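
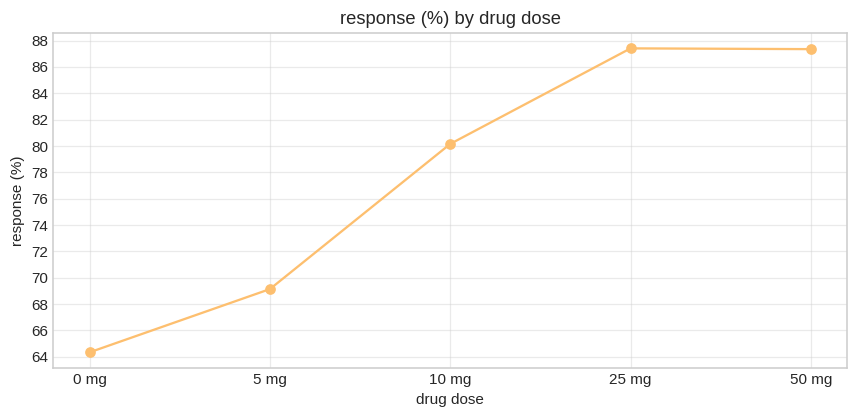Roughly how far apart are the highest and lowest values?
Max 25 mg ≈ 88, min 0 mg ≈ 64; range ≈ 24.

≈ 24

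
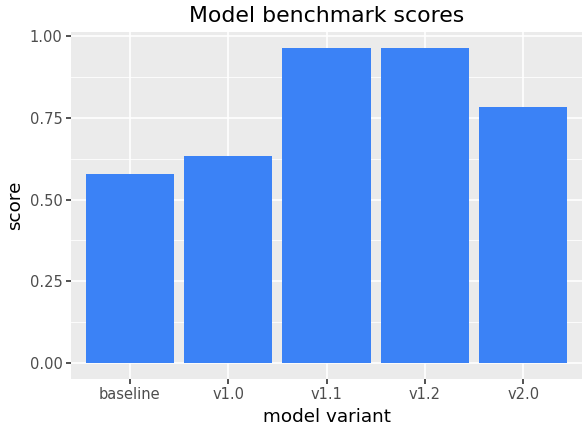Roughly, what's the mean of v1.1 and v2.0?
(1.0 + 0.8) / 2 ≈ 0.9.

≈ 0.9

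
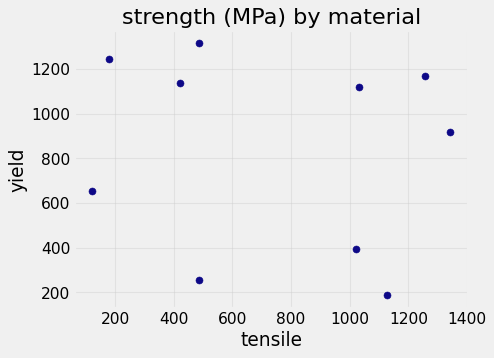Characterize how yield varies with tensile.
no clear correlation

Points are roughly uncorrelated; weak (|r| ≈ 0.1).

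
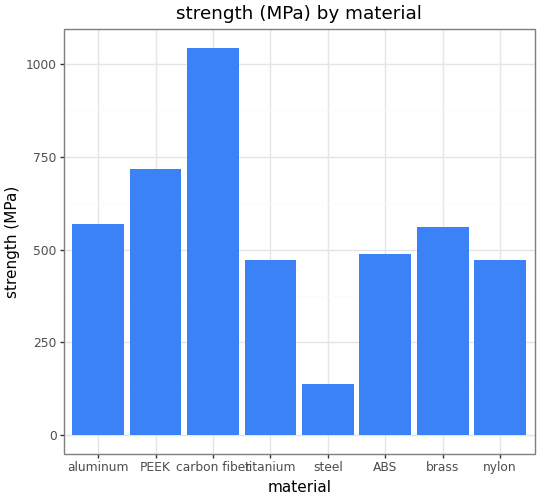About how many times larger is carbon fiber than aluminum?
≈ 1.67×

carbon fiber ≈ 1000, aluminum ≈ 600; 1000/600 ≈ 1.67.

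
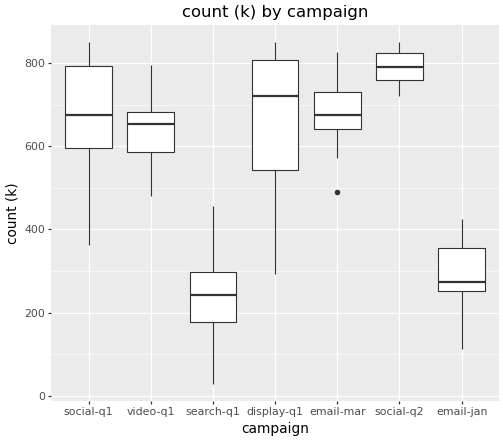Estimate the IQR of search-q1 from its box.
≈ 100

Q3 ≈ 300, Q1 ≈ 200; IQR ≈ 100.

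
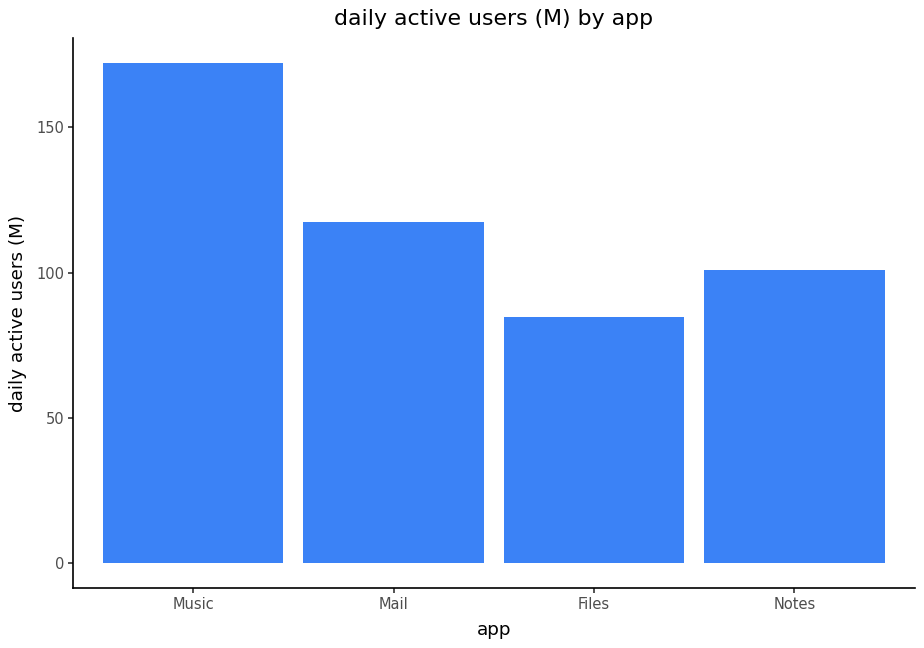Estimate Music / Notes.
Music ≈ 180, Notes ≈ 100; 180/100 ≈ 1.8.

≈ 1.8×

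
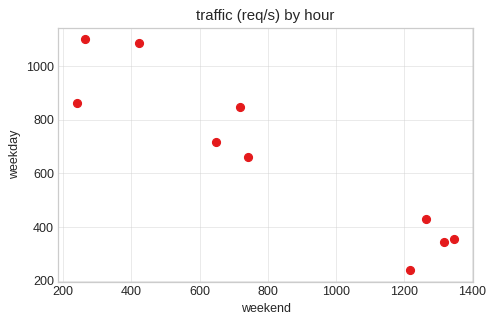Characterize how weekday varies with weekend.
Points are negatively correlated; strong (|r| ≈ 0.9).

negative, strong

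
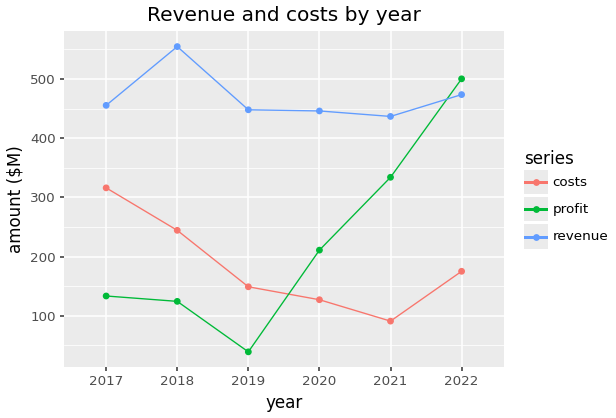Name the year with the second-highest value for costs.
Top 3 for costs: 2017 ≈ 300, 2018 ≈ 250, 2022 ≈ 200.

2018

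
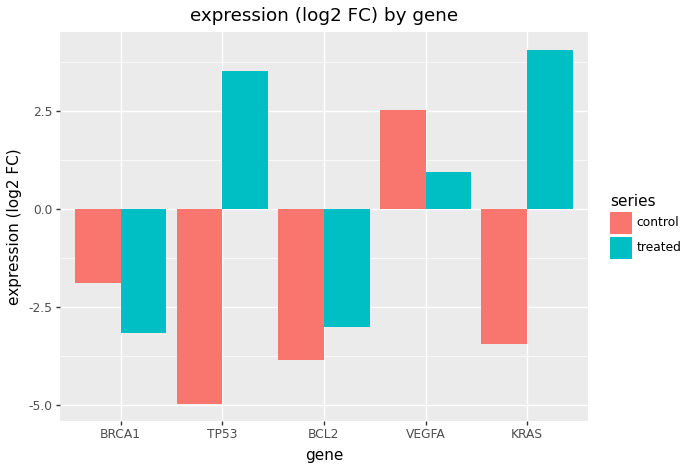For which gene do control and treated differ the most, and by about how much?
TP53: control ≈ -5, treated ≈ 4 → gap ≈ 9. Next-largest (KRAS) is only ≈ 7.

TP53, ≈ 9 log2 FC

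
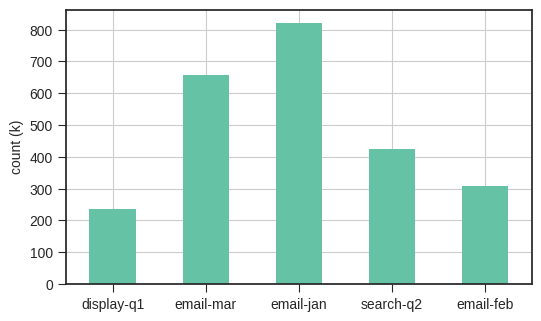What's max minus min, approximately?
Max email-jan ≈ 800, min display-q1 ≈ 200; range ≈ 600.

≈ 600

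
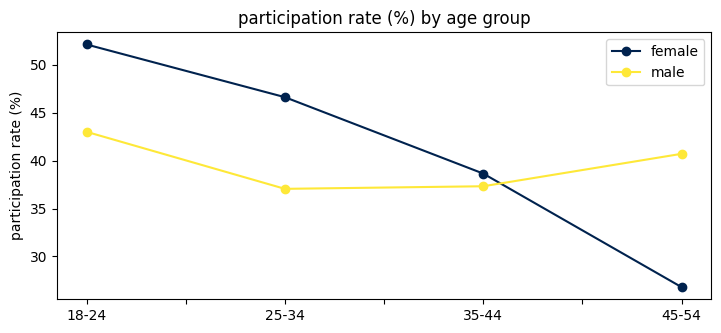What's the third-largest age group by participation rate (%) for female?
Top 4 for female: 18-24 ≈ 50, 25-34 ≈ 45, 35-44 ≈ 40, 45-54 ≈ 25.

35-44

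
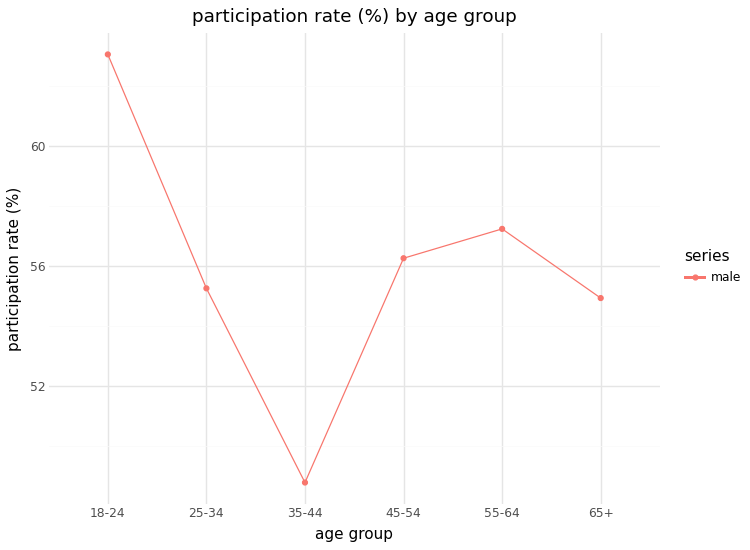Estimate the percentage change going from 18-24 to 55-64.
18-24 ≈ 64, 55-64 ≈ 58; (58 − 64) / 64 ≈ -9.4%.

≈ -9.4%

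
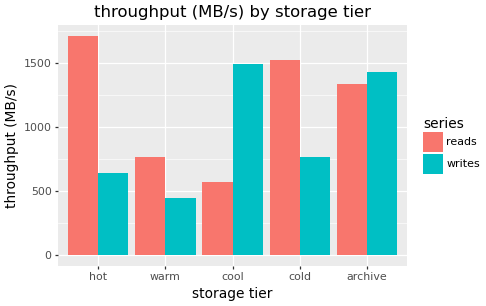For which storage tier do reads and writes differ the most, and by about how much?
hot, ≈ 1200 MB/s

hot: reads ≈ 1800, writes ≈ 600 → gap ≈ 1200. Next-largest (cool) is only ≈ 800.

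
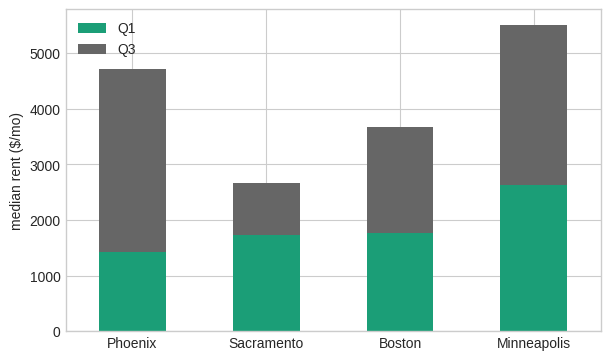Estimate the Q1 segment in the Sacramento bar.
≈ 1500

Q1 top ≈ 1500, bottom ≈ 0; segment ≈ 1500.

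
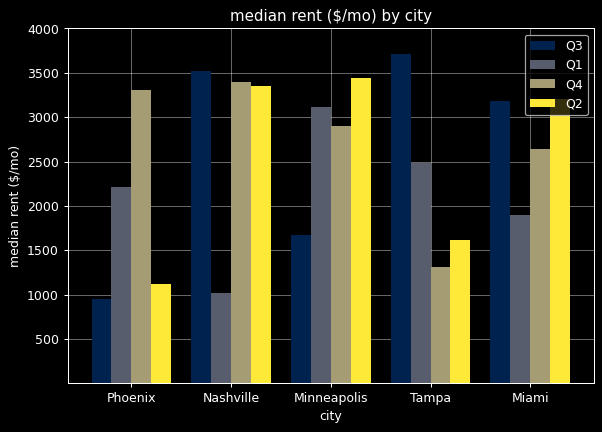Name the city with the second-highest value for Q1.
Tampa

Top 3 for Q1: Minneapolis ≈ 3000, Tampa ≈ 2500, Phoenix ≈ 2000.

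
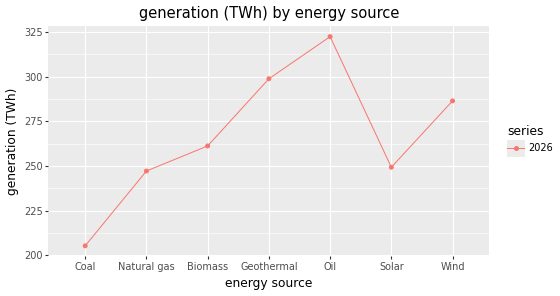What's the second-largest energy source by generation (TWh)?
Top 3: Oil ≈ 320, Geothermal ≈ 300, Wind ≈ 290.

Geothermal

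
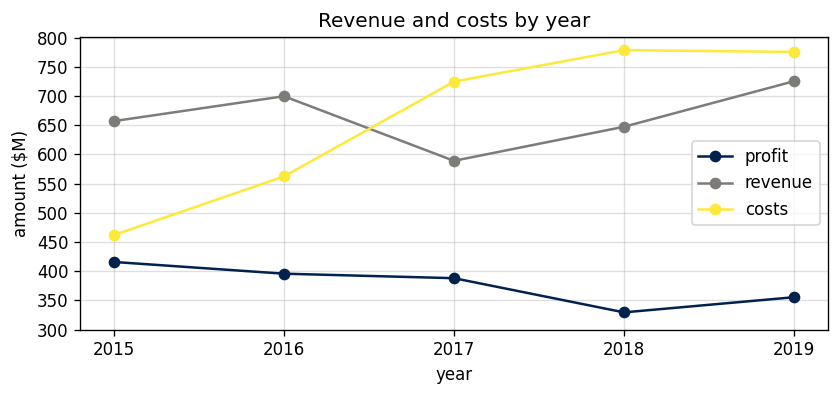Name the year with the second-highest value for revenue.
2016

Top 3 for revenue: 2019 ≈ 750, 2016 ≈ 700, 2015 ≈ 650.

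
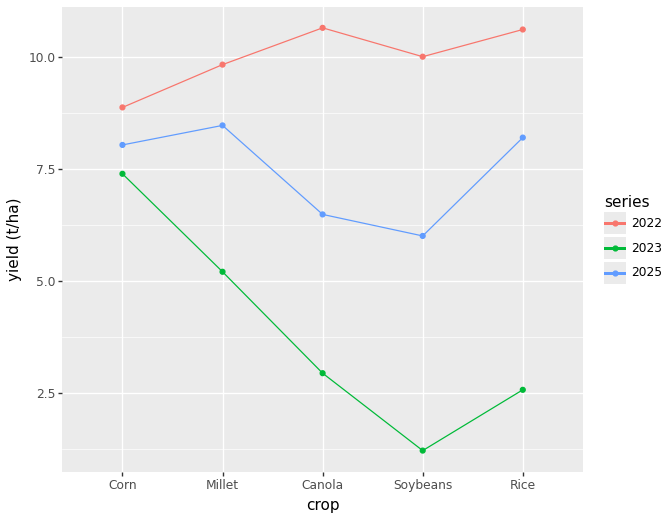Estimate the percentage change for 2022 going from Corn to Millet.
≈ +11.1%

Corn ≈ 9, Millet ≈ 10; (10 − 9) / 9 ≈ +11.1%.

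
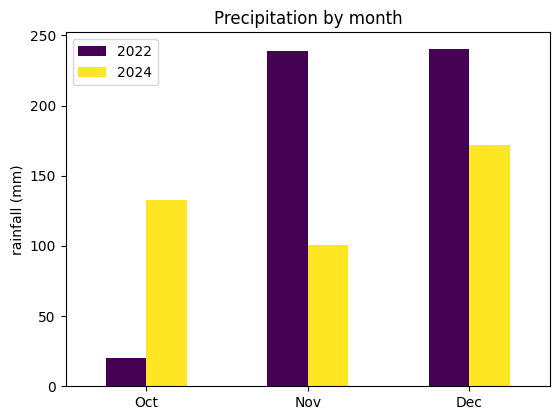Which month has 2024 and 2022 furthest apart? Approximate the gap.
Nov, ≈ 150 mm

Nov: 2024 ≈ 100, 2022 ≈ 250 → gap ≈ 150. Next-largest (Oct) is only ≈ 100.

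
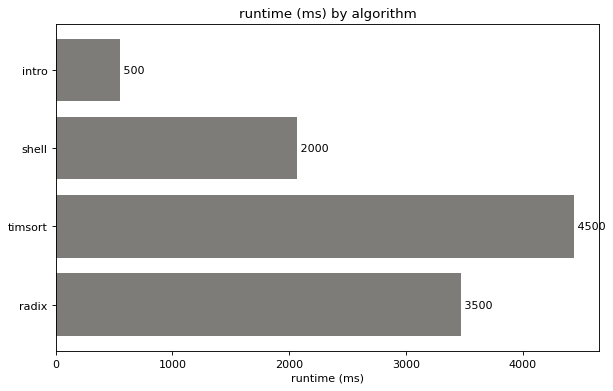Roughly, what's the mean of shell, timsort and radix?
(2000 + 4500 + 3500) / 3 ≈ 3333.

≈ 3333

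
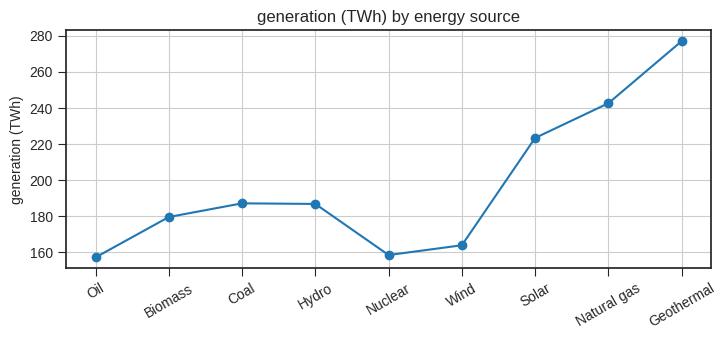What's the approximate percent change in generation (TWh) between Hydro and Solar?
≈ +15.8%

Hydro ≈ 190, Solar ≈ 220; (220 − 190) / 190 ≈ +15.8%.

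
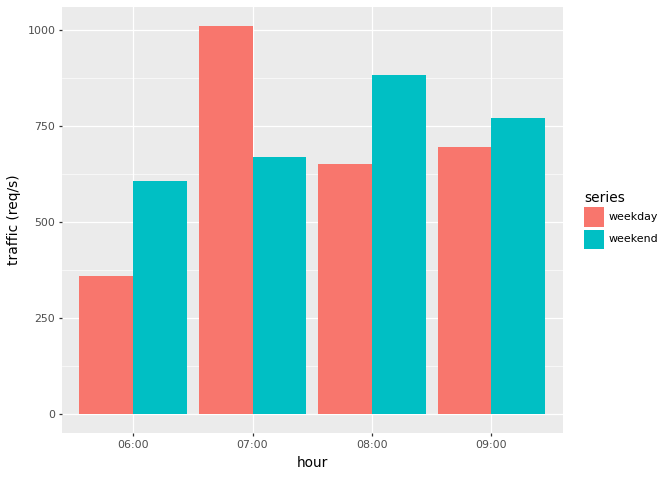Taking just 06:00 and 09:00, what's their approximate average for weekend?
(600 + 800) / 2 ≈ 700.

≈ 700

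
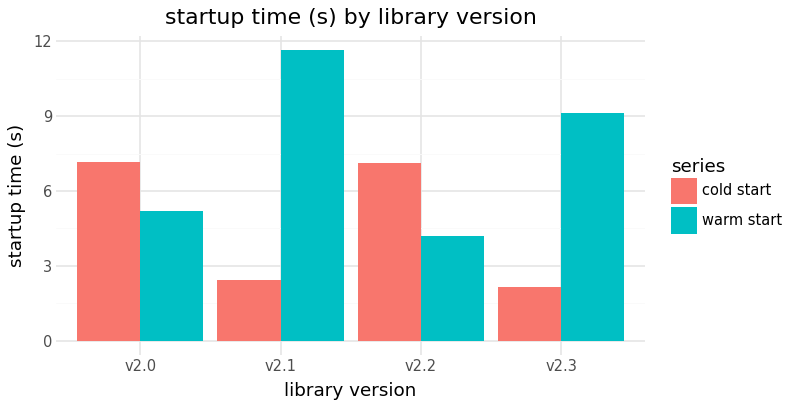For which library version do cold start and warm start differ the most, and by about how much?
v2.1: cold start ≈ 2, warm start ≈ 12 → gap ≈ 10. Next-largest (v2.3) is only ≈ 7.

v2.1, ≈ 10 s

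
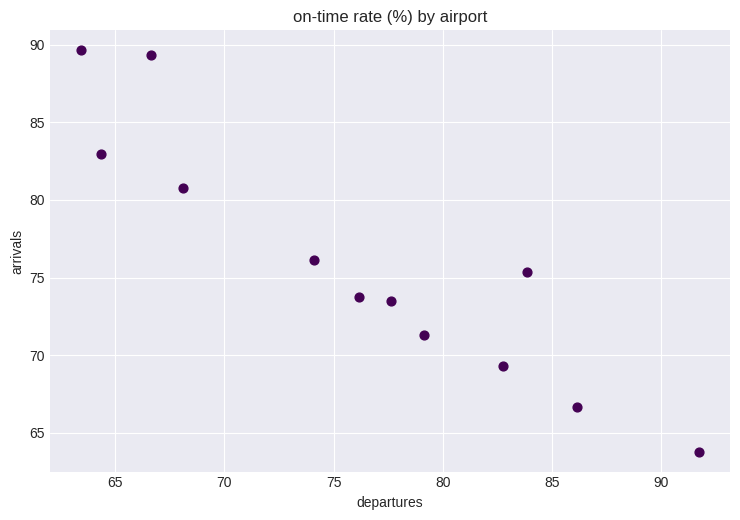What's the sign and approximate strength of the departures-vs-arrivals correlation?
Points are negatively correlated; strong (|r| ≈ 0.9).

negative, strong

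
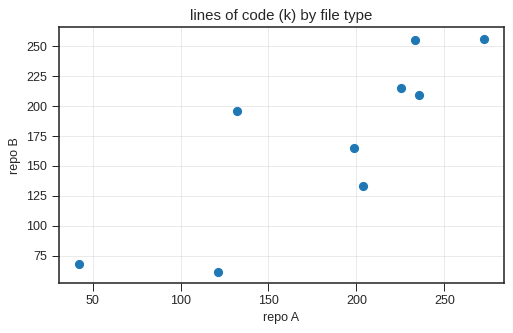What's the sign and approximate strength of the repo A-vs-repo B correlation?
Points are positively correlated; strong (|r| ≈ 0.8).

positive, strong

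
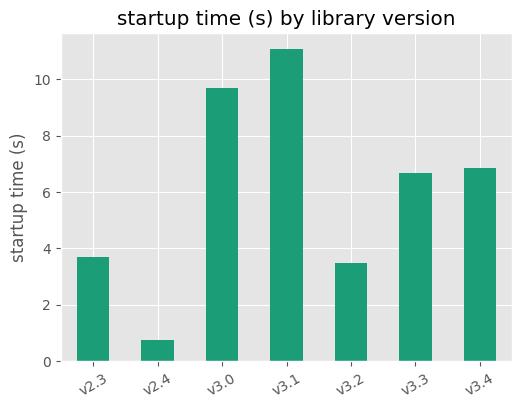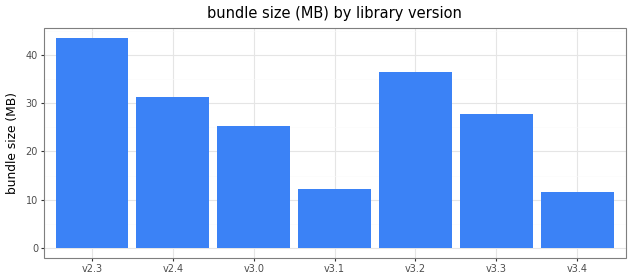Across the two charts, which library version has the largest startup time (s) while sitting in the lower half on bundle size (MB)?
Chart 2 median bundle size (MB) ≈ 30; below-median library versions: v3.0, v3.1, v3.4. Among those, v3.1 has the highest startup time (s) (≈ 12).

v3.1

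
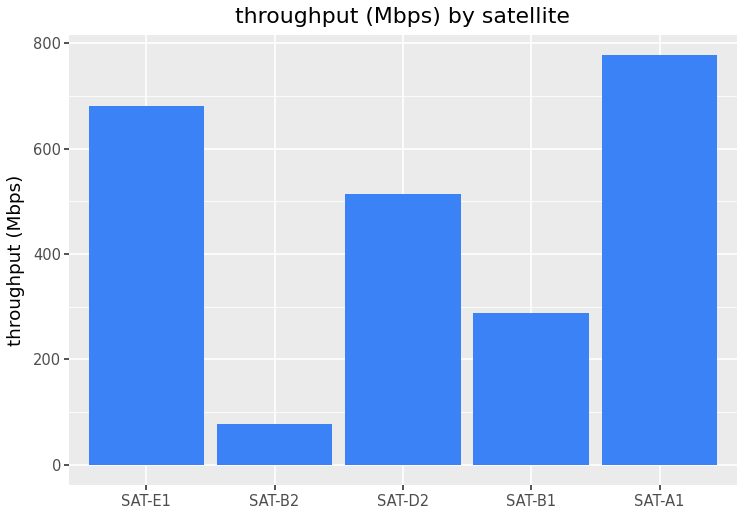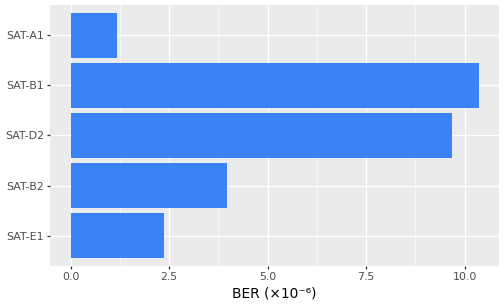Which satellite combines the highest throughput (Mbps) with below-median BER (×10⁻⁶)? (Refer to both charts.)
Chart 2 median BER (×10⁻⁶) ≈ 4; below-median satellites: SAT-E1, SAT-A1. Among those, SAT-A1 has the highest throughput (Mbps) (≈ 800).

SAT-A1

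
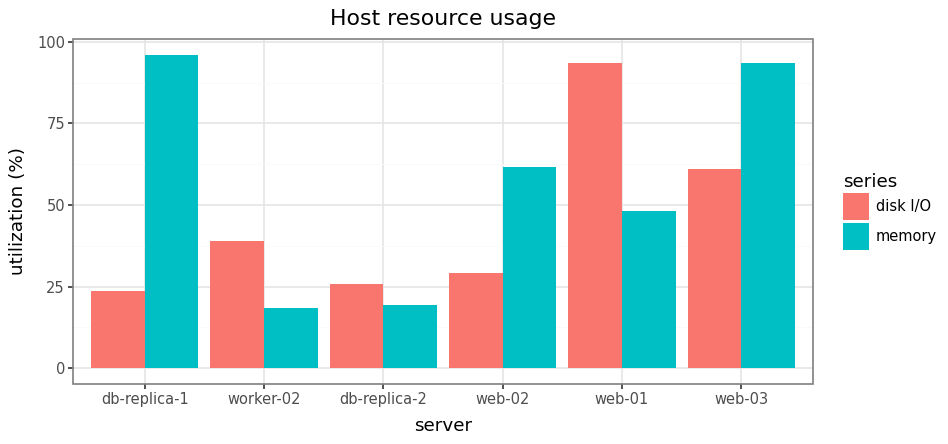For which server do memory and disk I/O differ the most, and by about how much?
db-replica-1: memory ≈ 100, disk I/O ≈ 20 → gap ≈ 80. Next-largest (web-01) is only ≈ 40.

db-replica-1, ≈ 80 %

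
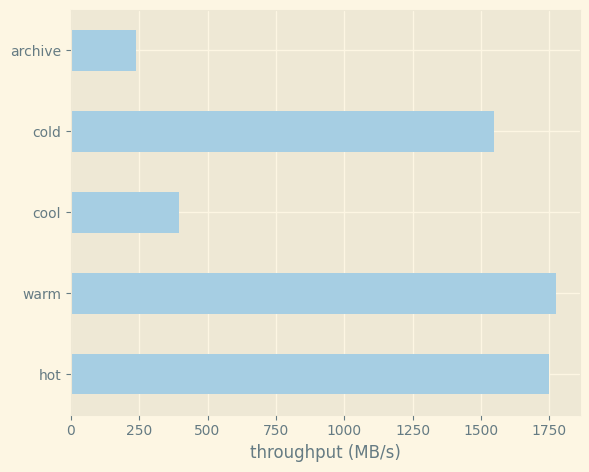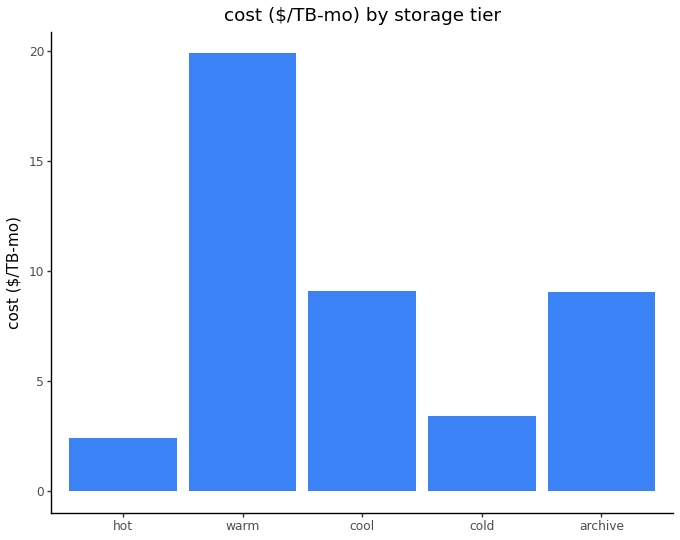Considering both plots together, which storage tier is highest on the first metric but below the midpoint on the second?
hot

Chart 2 median cost ($/TB-mo) ≈ 10; below-median storage tiers: hot, cold. Among those, hot has the highest throughput (MB/s) (≈ 1800).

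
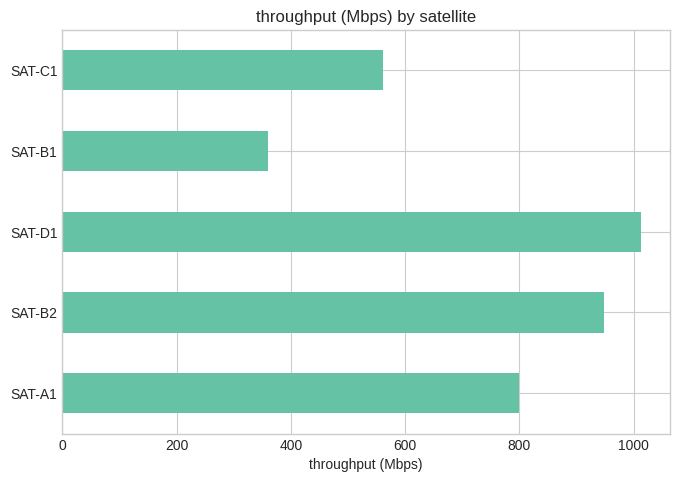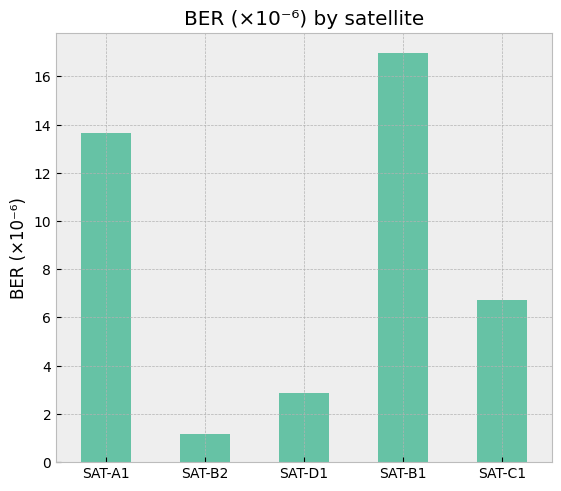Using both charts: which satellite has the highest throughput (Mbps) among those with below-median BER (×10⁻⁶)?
Chart 2 median BER (×10⁻⁶) ≈ 6; below-median satellites: SAT-B2, SAT-D1. Among those, SAT-D1 has the highest throughput (Mbps) (≈ 1000).

SAT-D1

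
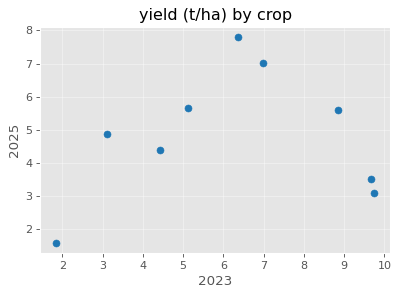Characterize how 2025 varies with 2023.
no clear correlation

Points are roughly uncorrelated; weak (|r| ≈ 0.2).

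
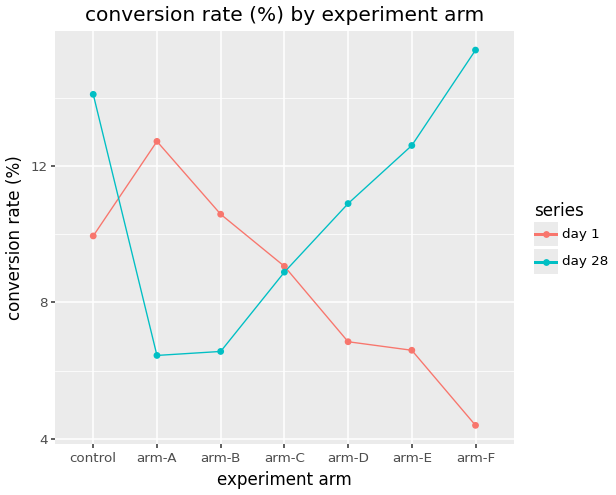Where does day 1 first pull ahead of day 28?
arm-A

control: day 1 ≈ 10 vs day 28 ≈ 14 (not yet); arm-A: day 1 ≈ 13 vs day 28 ≈ 6 (first crossover).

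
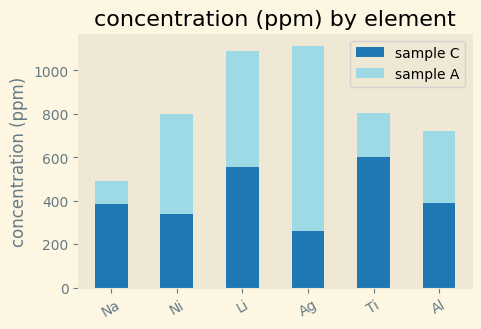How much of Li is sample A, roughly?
sample A top ≈ 1100, bottom ≈ 600; segment ≈ 500.

≈ 500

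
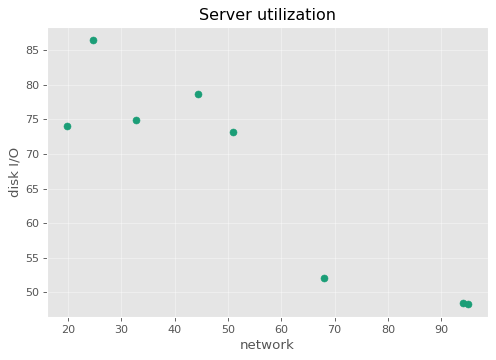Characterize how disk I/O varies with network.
Points are negatively correlated; strong (|r| ≈ 0.9).

negative, strong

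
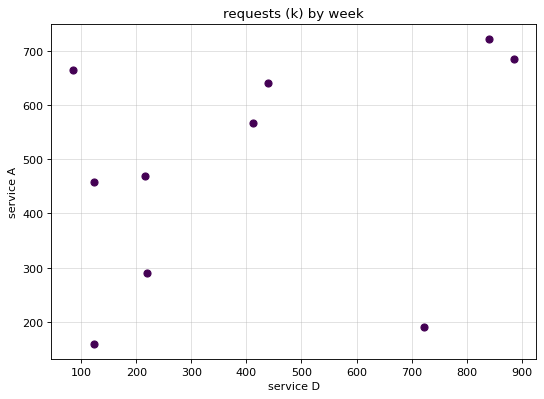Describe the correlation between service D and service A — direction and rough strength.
Points are positively correlated; weak (|r| ≈ 0.3).

positive, weak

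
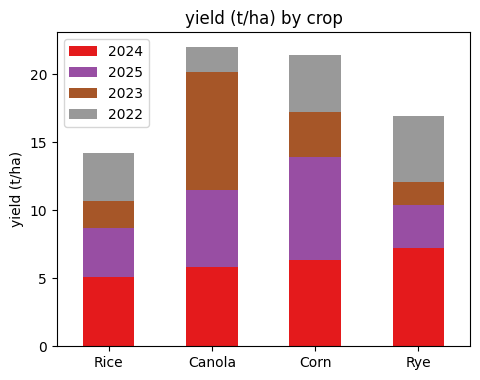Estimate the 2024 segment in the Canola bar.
2024 top ≈ 6, bottom ≈ 0; segment ≈ 6.

≈ 6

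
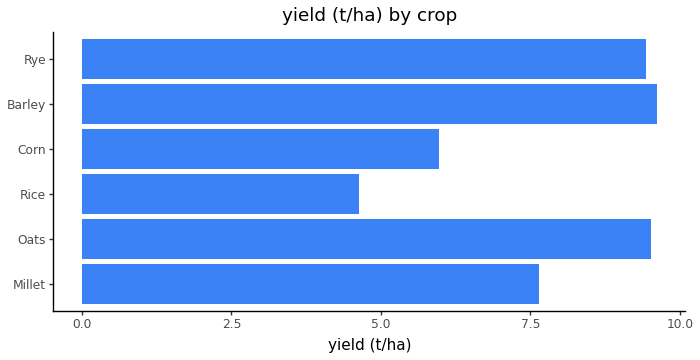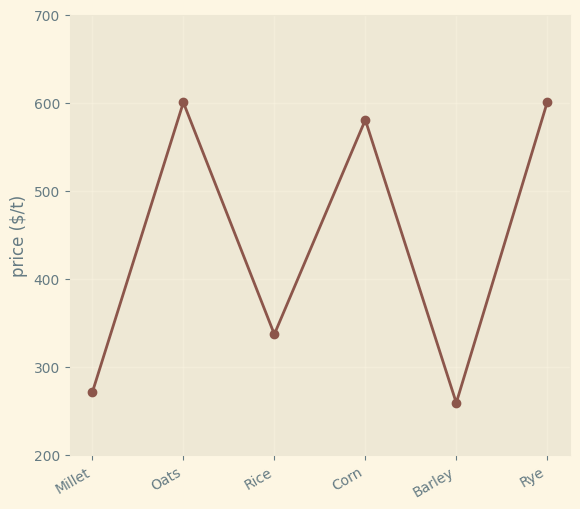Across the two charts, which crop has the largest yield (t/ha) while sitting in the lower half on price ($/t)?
Barley

Chart 2 median price ($/t) ≈ 500; below-median crops: Millet, Rice, Barley. Among those, Barley has the highest yield (t/ha) (≈ 10).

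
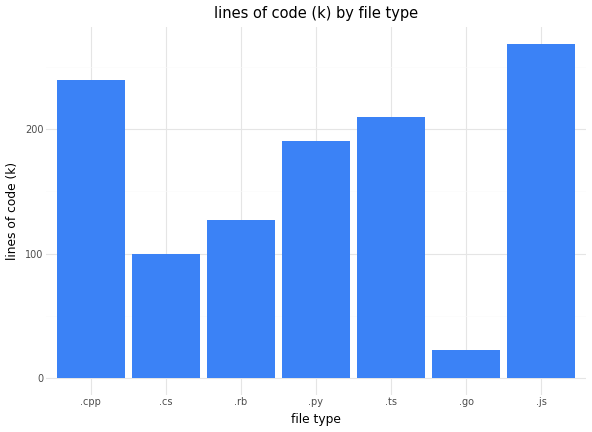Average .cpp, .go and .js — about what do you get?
≈ 183

(250 + 25 + 275) / 3 ≈ 183.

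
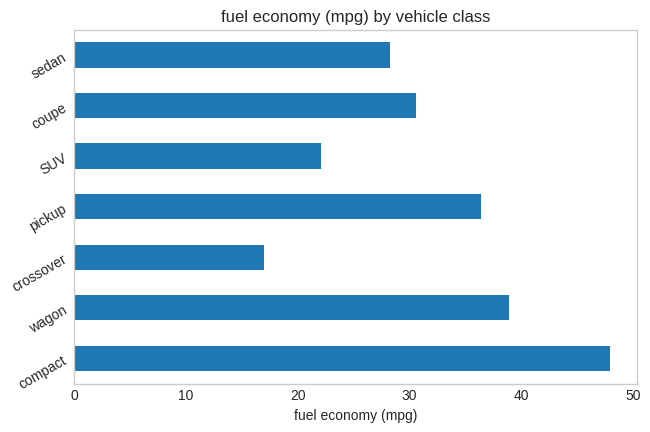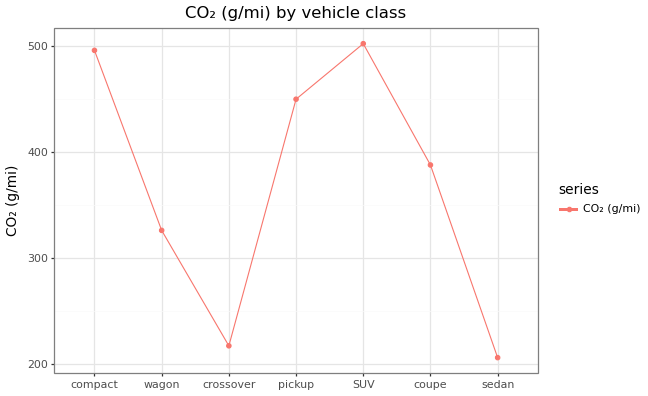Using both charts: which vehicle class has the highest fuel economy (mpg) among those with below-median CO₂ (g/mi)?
Chart 2 median CO₂ (g/mi) ≈ 400; below-median vehicle classes: wagon, crossover, sedan. Among those, wagon has the highest fuel economy (mpg) (≈ 40).

wagon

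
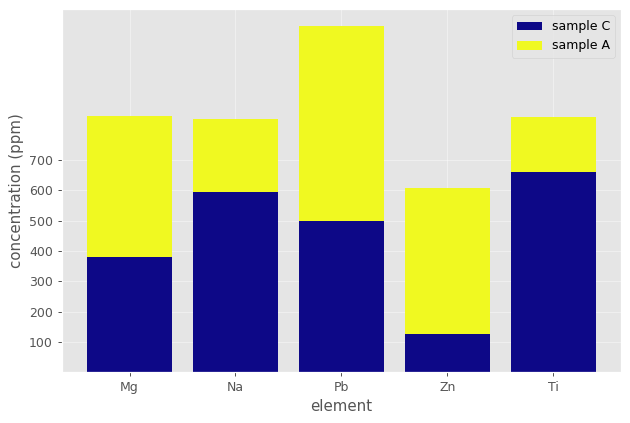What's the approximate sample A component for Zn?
sample A top ≈ 600, bottom ≈ 100; segment ≈ 500.

≈ 500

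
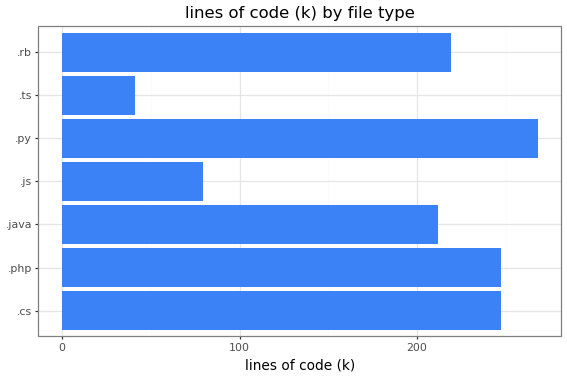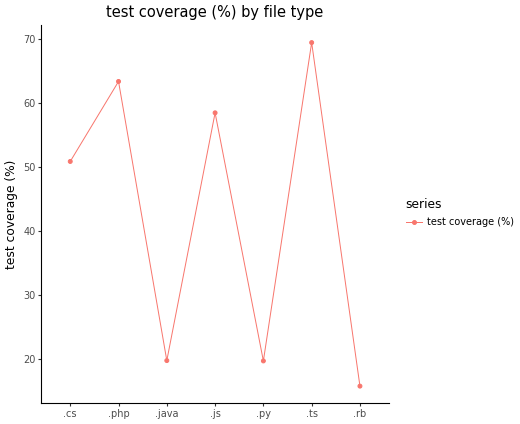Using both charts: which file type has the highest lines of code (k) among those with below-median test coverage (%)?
.py

Chart 2 median test coverage (%) ≈ 50; below-median file types: .java, .py, .rb. Among those, .py has the highest lines of code (k) (≈ 275).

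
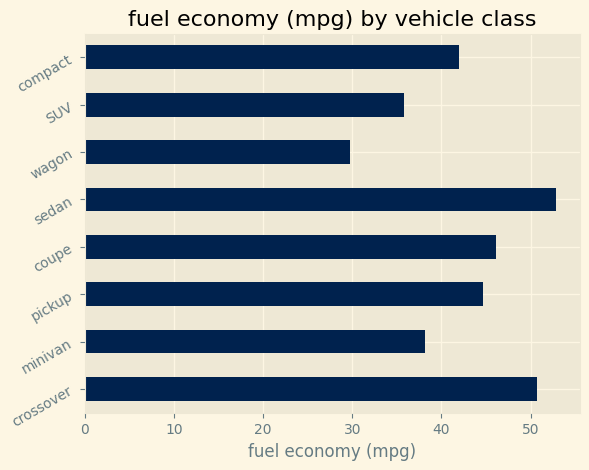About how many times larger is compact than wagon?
compact ≈ 40, wagon ≈ 30; 40/30 ≈ 1.33.

≈ 1.33×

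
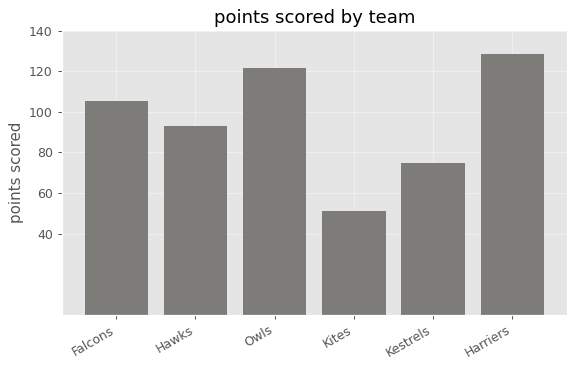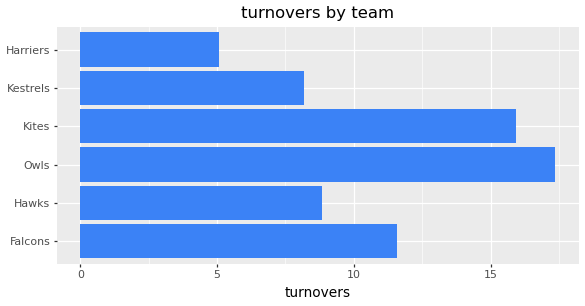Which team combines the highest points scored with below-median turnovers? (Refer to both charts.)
Harriers

Chart 2 median turnovers ≈ 10; below-median teams: Hawks, Kestrels, Harriers. Among those, Harriers has the highest points scored (≈ 120).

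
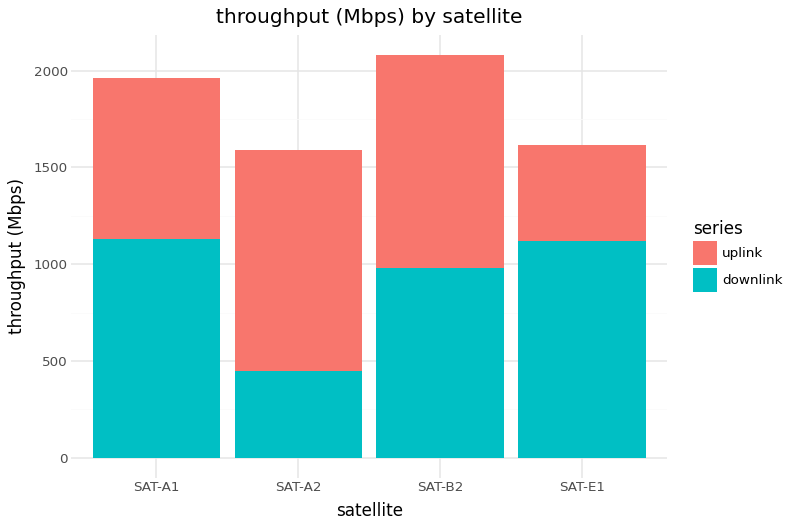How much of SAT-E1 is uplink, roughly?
≈ 400

uplink top ≈ 1600, bottom ≈ 1200; segment ≈ 400.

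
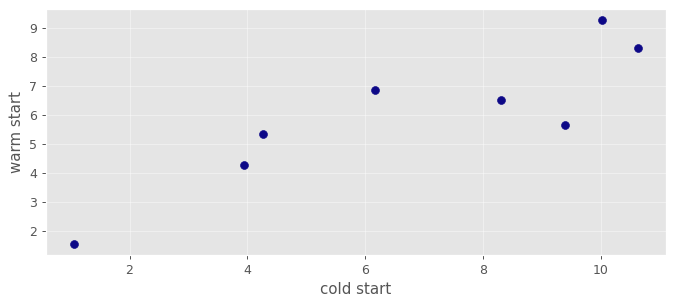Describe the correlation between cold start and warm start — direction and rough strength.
positive, strong

Points are positively correlated; strong (|r| ≈ 0.9).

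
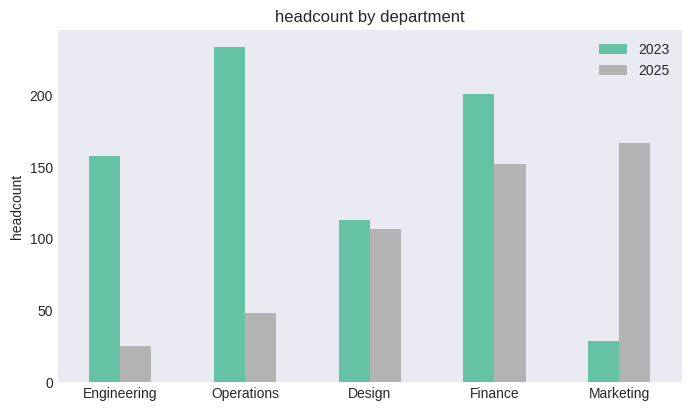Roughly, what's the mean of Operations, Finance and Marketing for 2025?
(40 + 160 + 160) / 3 ≈ 120.

≈ 120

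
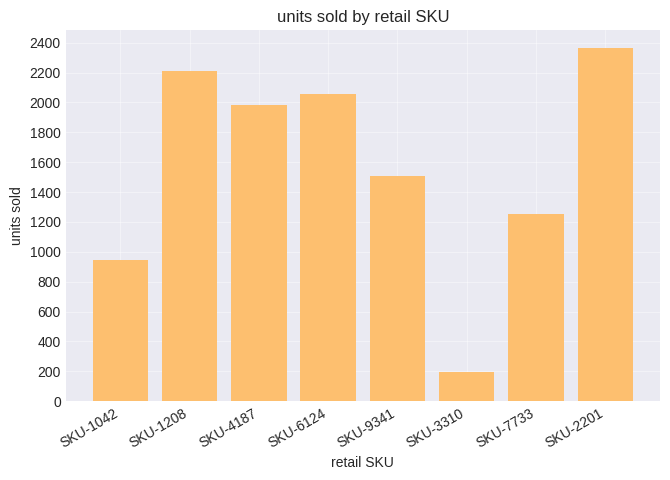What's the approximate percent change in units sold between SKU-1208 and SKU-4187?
≈ -9.1%

SKU-1208 ≈ 2200, SKU-4187 ≈ 2000; (2000 − 2200) / 2200 ≈ -9.1%.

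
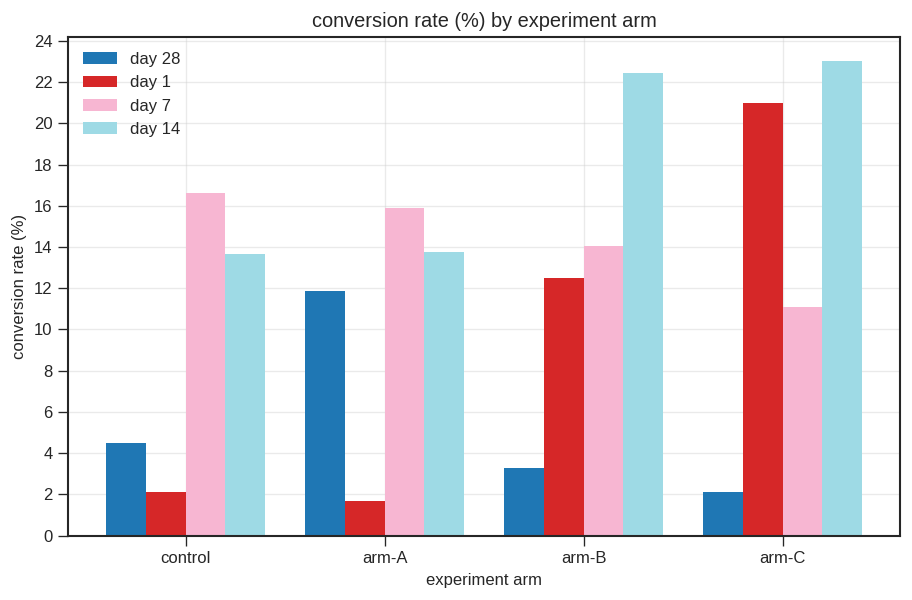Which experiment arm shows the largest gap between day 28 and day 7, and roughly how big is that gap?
control: day 28 ≈ 4, day 7 ≈ 16 → gap ≈ 12. Next-largest (arm-B) is only ≈ 10.

control, ≈ 12 %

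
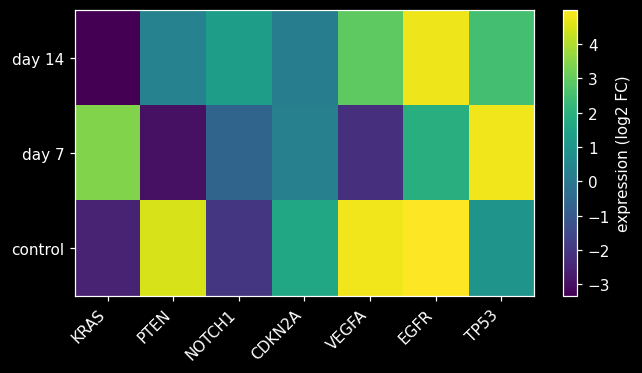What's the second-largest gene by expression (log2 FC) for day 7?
Top 3 for day 7: TP53 ≈ 5, KRAS ≈ 3, EGFR ≈ 2.

KRAS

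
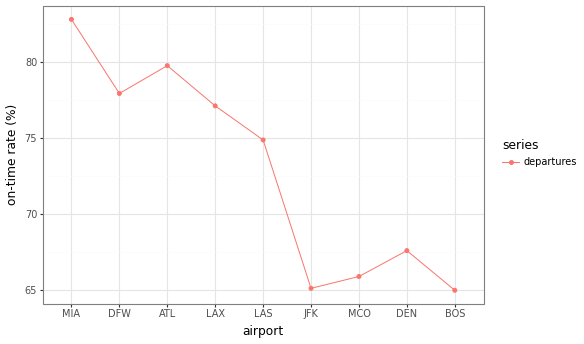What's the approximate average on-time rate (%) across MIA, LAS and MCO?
≈ 74

(82 + 74 + 66) / 3 ≈ 74.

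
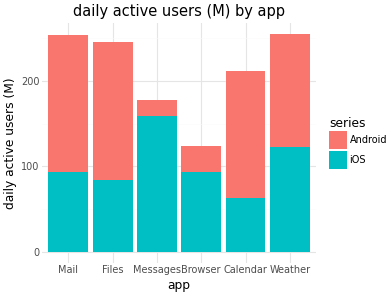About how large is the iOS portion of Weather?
iOS top ≈ 125, bottom ≈ 0; segment ≈ 125.

≈ 125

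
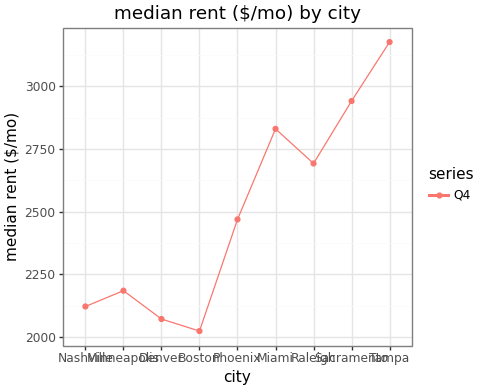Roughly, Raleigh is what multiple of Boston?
Raleigh ≈ 2700, Boston ≈ 2000; 2700/2000 ≈ 1.35.

≈ 1.35×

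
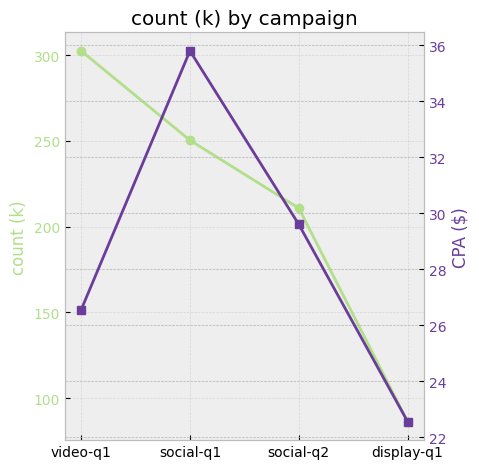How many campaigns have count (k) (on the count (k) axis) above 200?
Above 200: video-q1, social-q1, social-q2.

3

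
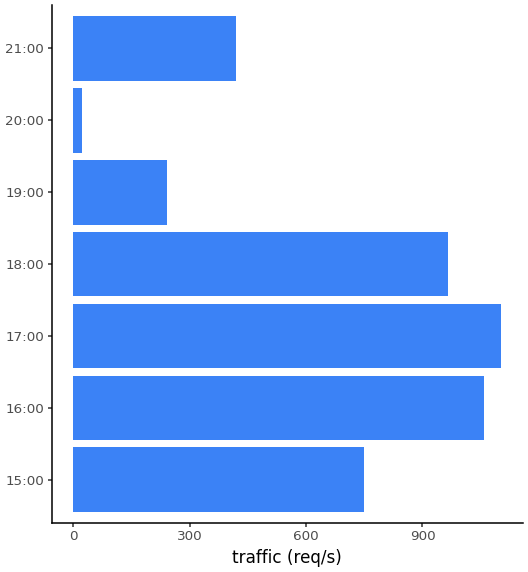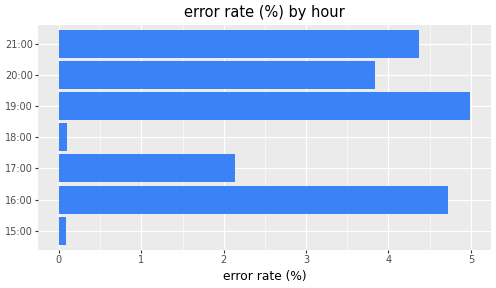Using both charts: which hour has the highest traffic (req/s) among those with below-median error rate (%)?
Chart 2 median error rate (%) ≈ 4; below-median hours: 15:00, 17:00, 18:00. Among those, 17:00 has the highest traffic (req/s) (≈ 1200).

17:00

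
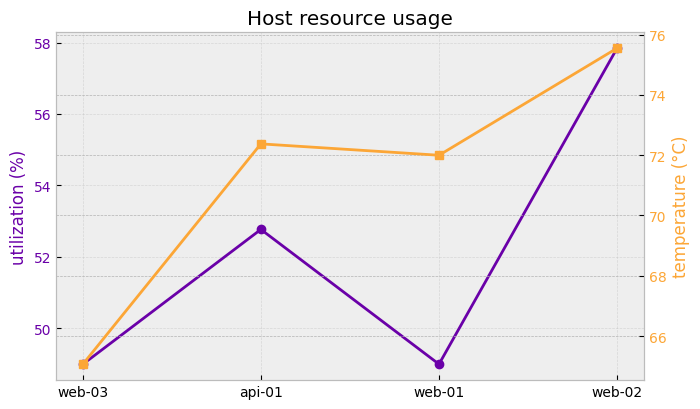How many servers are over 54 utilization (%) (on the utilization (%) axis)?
1

Above 54: web-02.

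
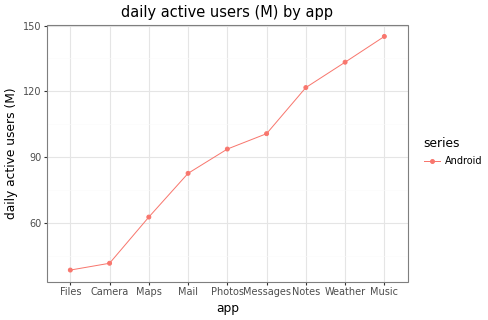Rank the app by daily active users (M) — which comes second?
Weather

Top 3: Music ≈ 150, Weather ≈ 130, Notes ≈ 120.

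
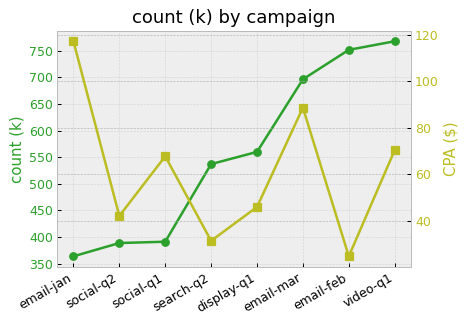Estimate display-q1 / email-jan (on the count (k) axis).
display-q1 ≈ 550, email-jan ≈ 350; 550/350 ≈ 1.57.

≈ 1.57×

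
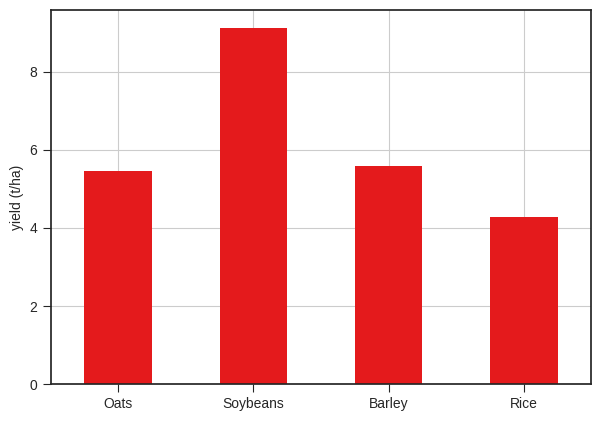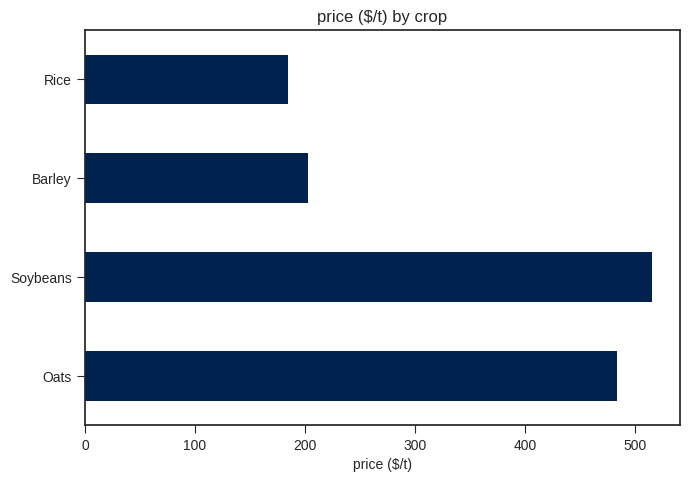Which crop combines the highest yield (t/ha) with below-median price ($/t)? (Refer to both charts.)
Chart 2 median price ($/t) ≈ 350; below-median crops: Barley, Rice. Among those, Barley has the highest yield (t/ha) (≈ 6).

Barley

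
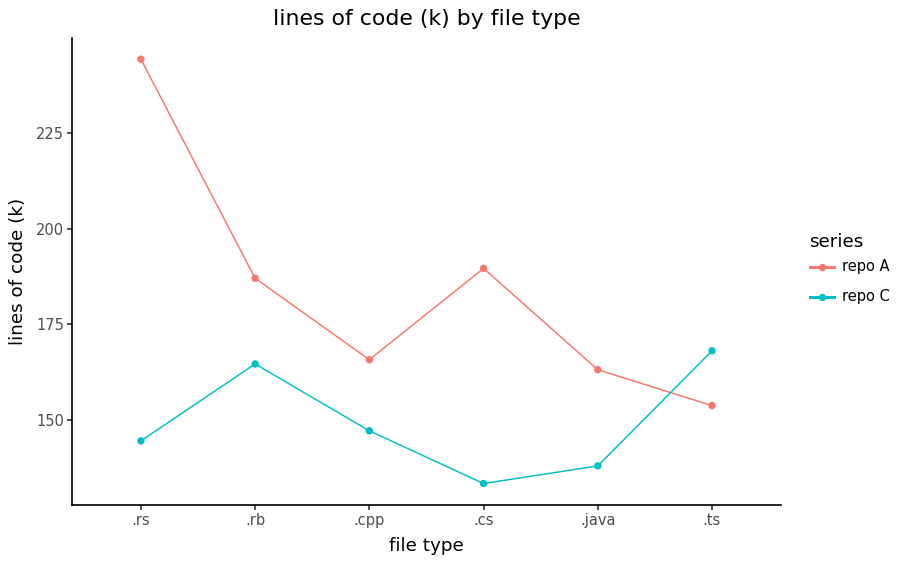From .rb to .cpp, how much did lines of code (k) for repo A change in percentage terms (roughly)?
≈ -10.5%

.rb ≈ 190, .cpp ≈ 170; (170 − 190) / 190 ≈ -10.5%.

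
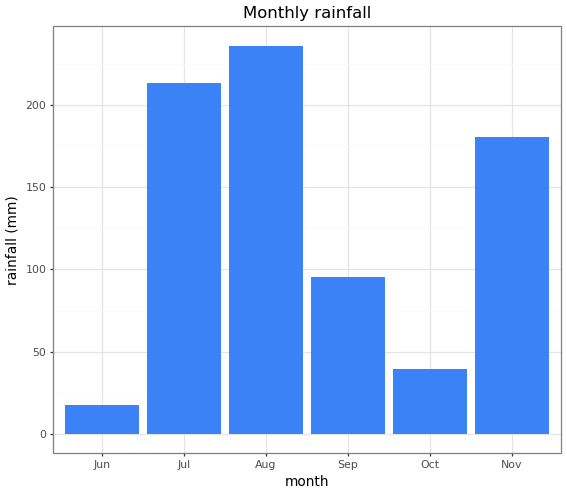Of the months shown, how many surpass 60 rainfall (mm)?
Above 60: Jul, Aug, Sep, Nov.

4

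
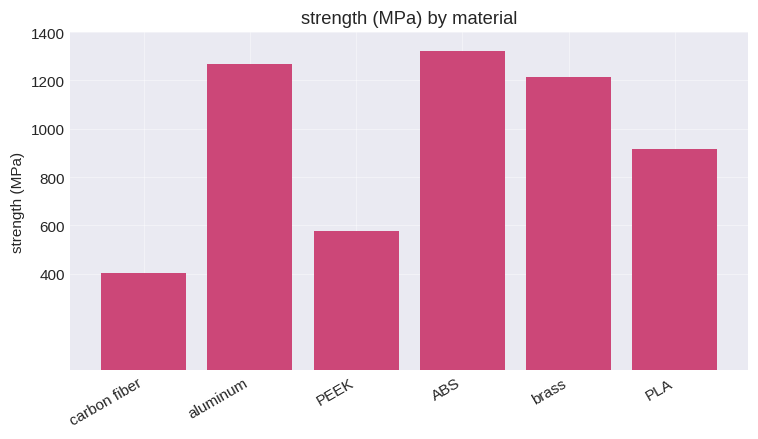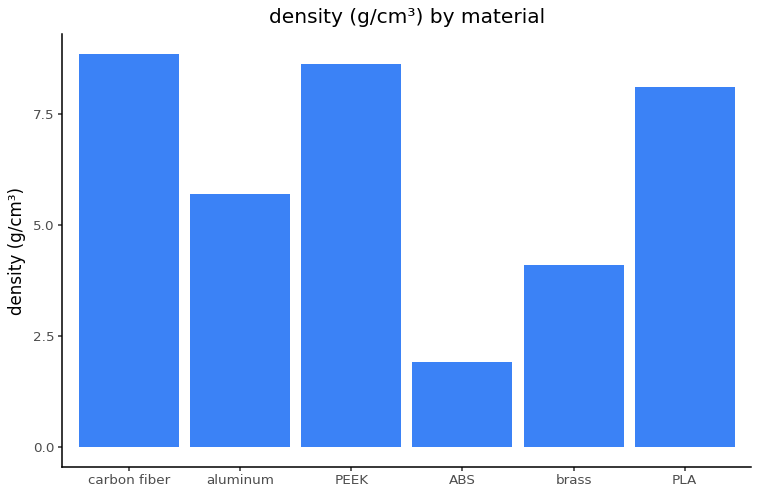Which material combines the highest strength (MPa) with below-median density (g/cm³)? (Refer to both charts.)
Chart 2 median density (g/cm³) ≈ 7; below-median materials: aluminum, ABS, brass. Among those, ABS has the highest strength (MPa) (≈ 1400).

ABS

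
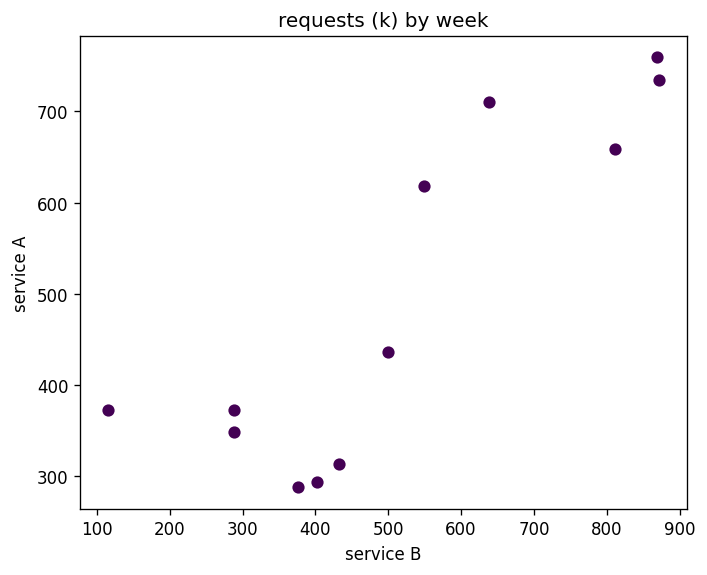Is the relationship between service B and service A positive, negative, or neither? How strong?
Points are positively correlated; strong (|r| ≈ 0.9).

positive, strong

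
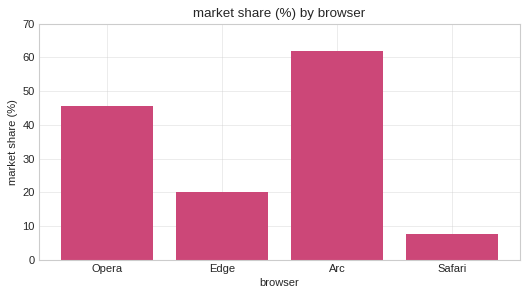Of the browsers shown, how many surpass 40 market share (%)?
2

Above 40: Opera, Arc.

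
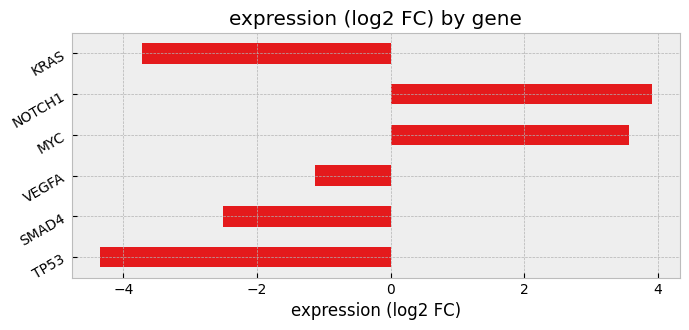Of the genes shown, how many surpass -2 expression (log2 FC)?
3

Above -2: VEGFA, MYC, NOTCH1.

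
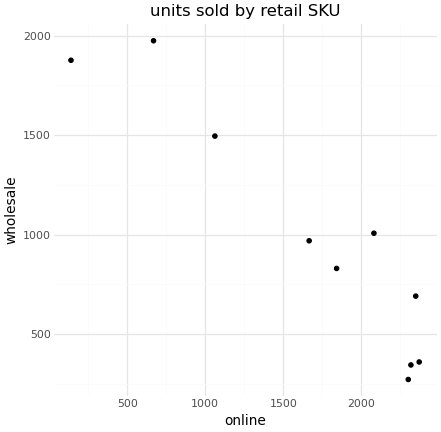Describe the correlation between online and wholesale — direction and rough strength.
negative, strong

Points are negatively correlated; strong (|r| ≈ 0.9).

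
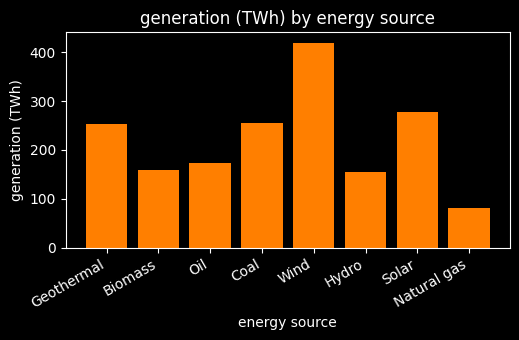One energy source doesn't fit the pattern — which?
Wind ≈ 400; the rest sit between ≈ 100 and ≈ 300.

Wind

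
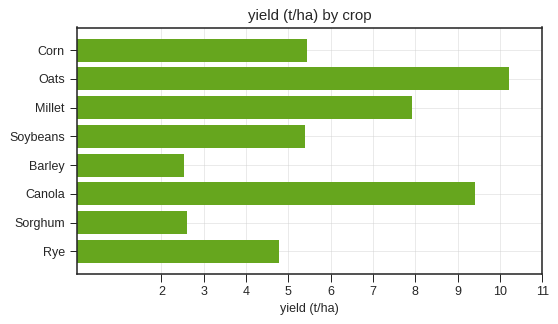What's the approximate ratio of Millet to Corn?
Millet ≈ 8, Corn ≈ 5; 8/5 ≈ 1.6.

≈ 1.6×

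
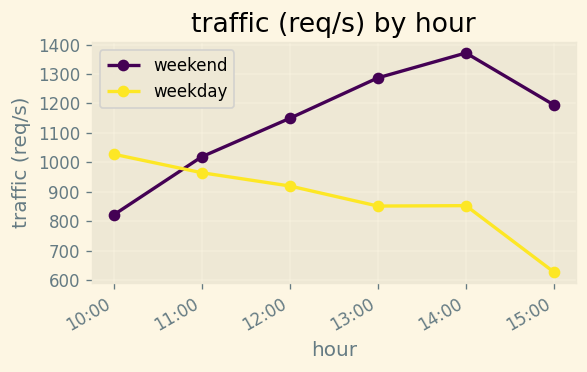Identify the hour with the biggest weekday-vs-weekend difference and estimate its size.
15:00, ≈ 600 req/s

15:00: weekday ≈ 600, weekend ≈ 1200 → gap ≈ 600. Next-largest (14:00) is only ≈ 500.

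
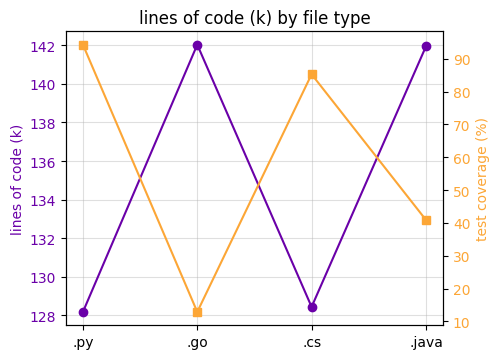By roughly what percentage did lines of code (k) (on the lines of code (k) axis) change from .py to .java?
≈ +10.9%

.py ≈ 128, .java ≈ 142; (142 − 128) / 128 ≈ +10.9%.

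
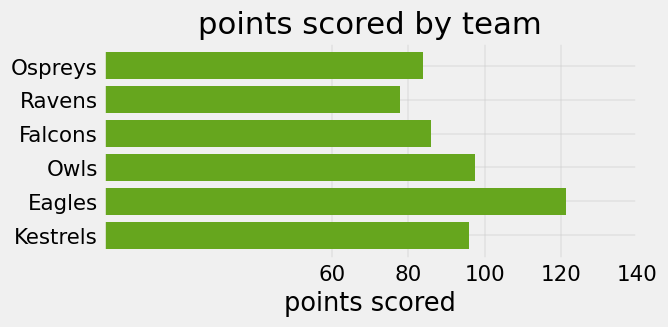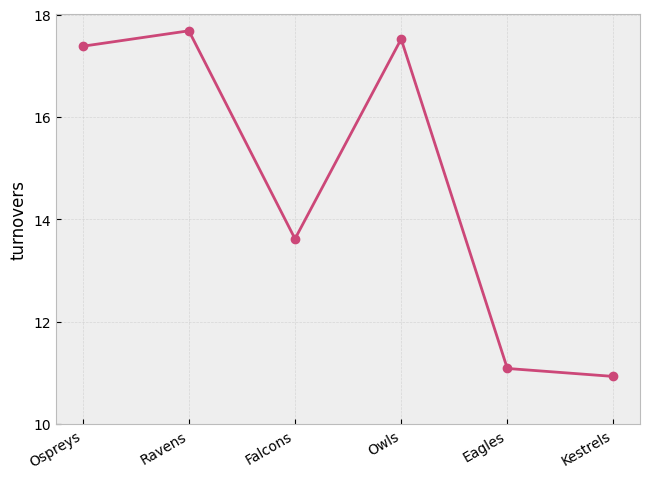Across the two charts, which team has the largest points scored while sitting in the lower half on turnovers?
Chart 2 median turnovers ≈ 16; below-median teams: Falcons, Eagles, Kestrels. Among those, Eagles has the highest points scored (≈ 120).

Eagles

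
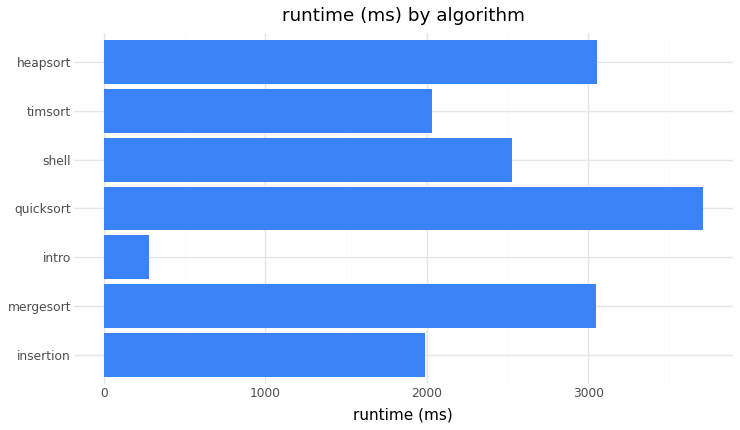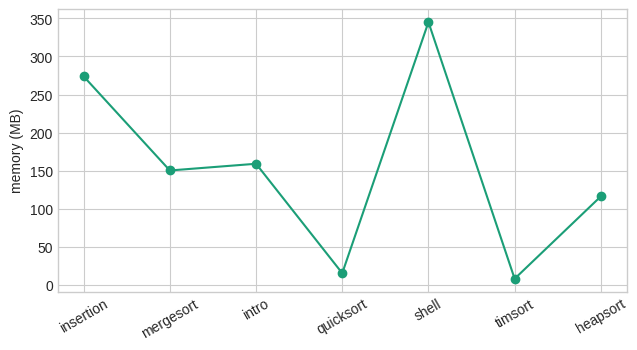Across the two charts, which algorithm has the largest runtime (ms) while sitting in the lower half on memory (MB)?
quicksort

Chart 2 median memory (MB) ≈ 150; below-median algorithms: quicksort, timsort, heapsort. Among those, quicksort has the highest runtime (ms) (≈ 3500).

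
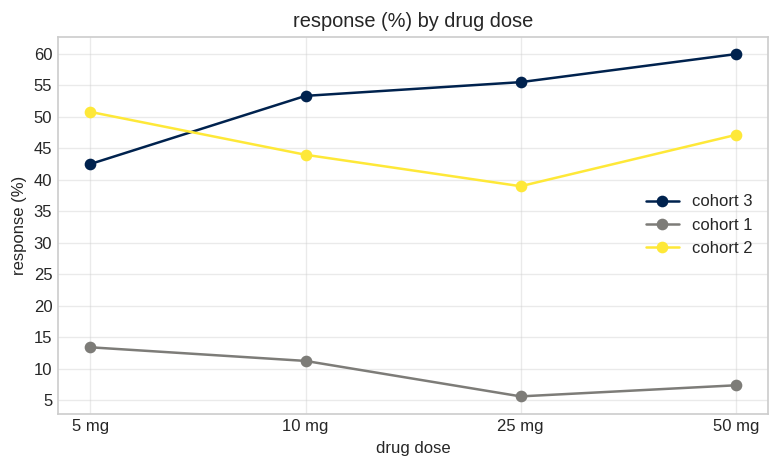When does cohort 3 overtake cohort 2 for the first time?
5 mg: cohort 3 ≈ 40 vs cohort 2 ≈ 50 (not yet); 10 mg: cohort 3 ≈ 55 vs cohort 2 ≈ 45 (first crossover).

10 mg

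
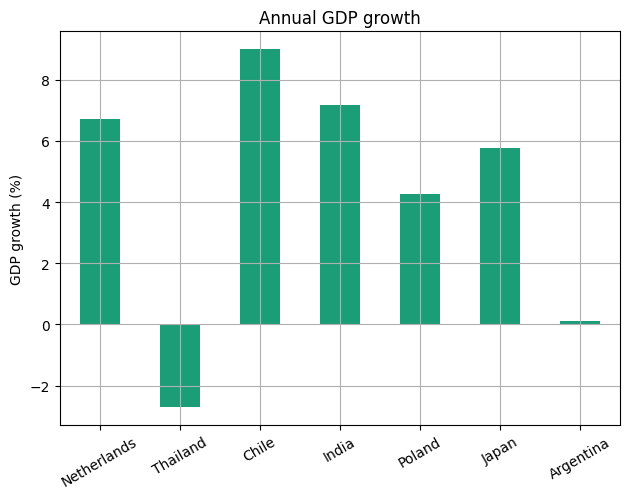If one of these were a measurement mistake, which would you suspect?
Thailand ≈ -3; the rest sit between ≈ 0 and ≈ 9.

Thailand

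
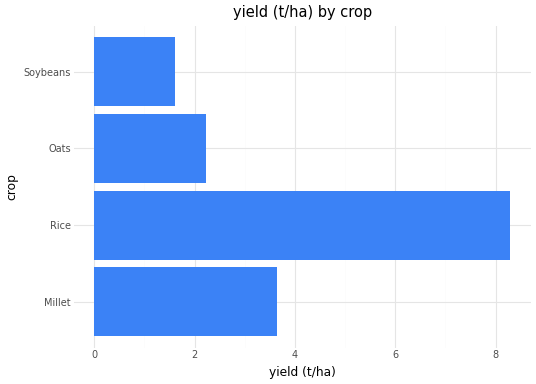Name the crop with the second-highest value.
Top 3: Rice ≈ 8, Millet ≈ 4, Oats ≈ 2.

Millet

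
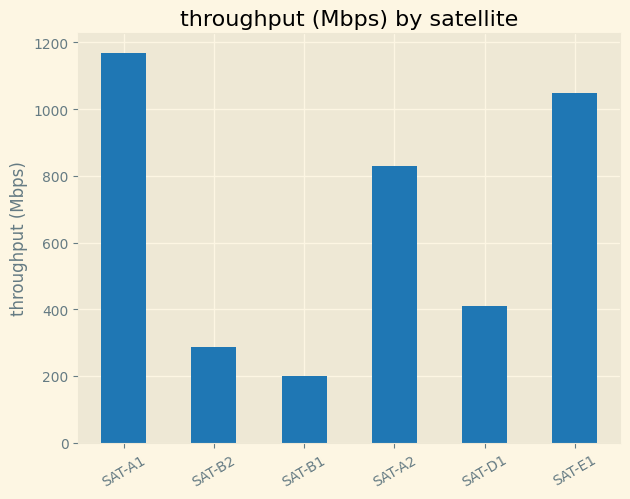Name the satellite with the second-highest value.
Top 3: SAT-A1 ≈ 1200, SAT-E1 ≈ 1000, SAT-A2 ≈ 800.

SAT-E1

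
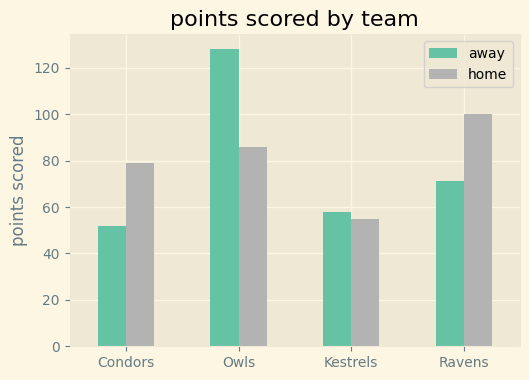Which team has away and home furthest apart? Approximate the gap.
Owls, ≈ 40

Owls: away ≈ 120, home ≈ 80 → gap ≈ 40. Next-largest (Ravens) is only ≈ 20.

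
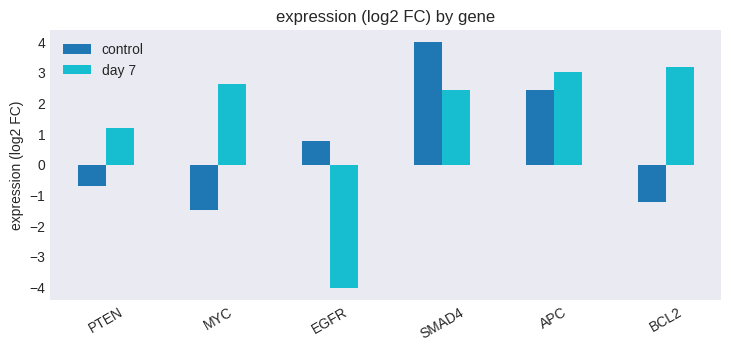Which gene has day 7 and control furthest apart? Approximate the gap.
EGFR: day 7 ≈ -4, control ≈ 1 → gap ≈ 5. Next-largest (BCL2) is only ≈ 4.

EGFR, ≈ 5 log2 FC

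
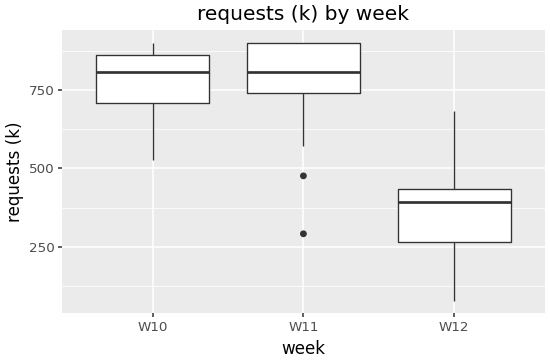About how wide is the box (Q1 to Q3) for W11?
Q3 ≈ 900, Q1 ≈ 750; IQR ≈ 150.

≈ 150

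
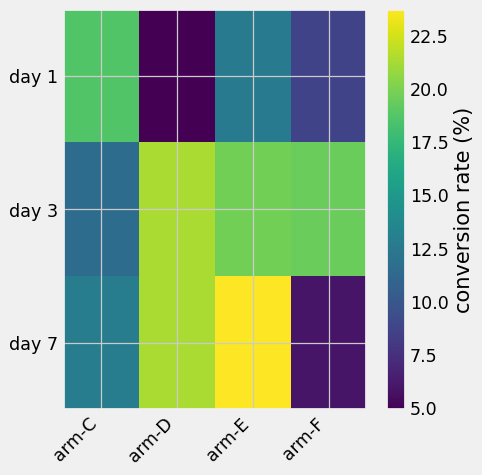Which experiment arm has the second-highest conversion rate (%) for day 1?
arm-E

Top 3 for day 1: arm-C ≈ 18, arm-E ≈ 12, arm-F ≈ 8.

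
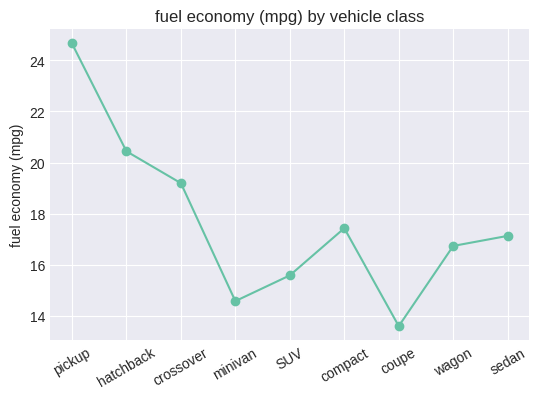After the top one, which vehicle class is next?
hatchback

Top 3: pickup ≈ 25, hatchback ≈ 20, crossover ≈ 19.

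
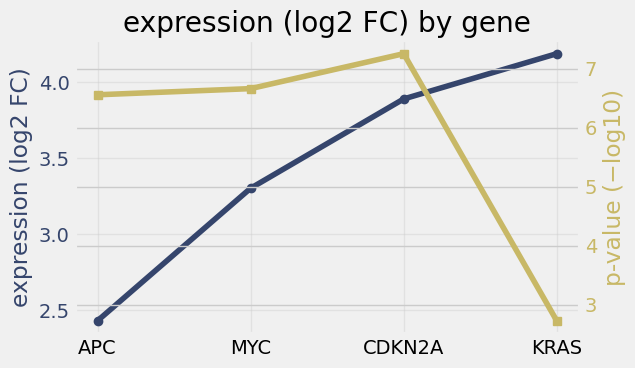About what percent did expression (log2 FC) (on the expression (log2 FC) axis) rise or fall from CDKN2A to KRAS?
CDKN2A ≈ 3.8, KRAS ≈ 4.2; (4.2 − 3.8) / 3.8 ≈ +10.5%.

≈ +10.5%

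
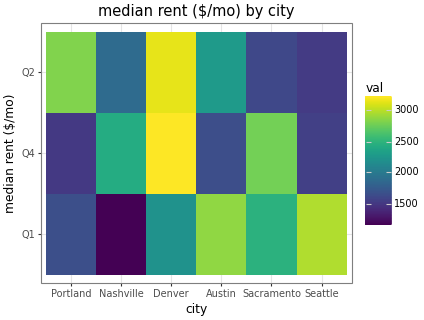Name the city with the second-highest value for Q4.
Top 3 for Q4: Denver ≈ 3200, Sacramento ≈ 2800, Nashville ≈ 2400.

Sacramento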